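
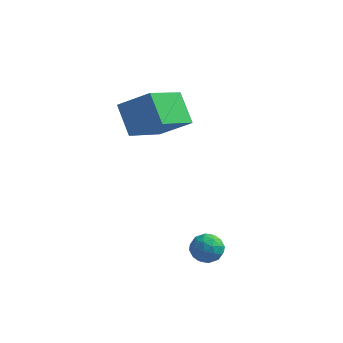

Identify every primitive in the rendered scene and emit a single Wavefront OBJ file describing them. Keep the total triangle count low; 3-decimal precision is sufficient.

v 3.208 -0.953 -1.21
v 3.619 -0.667 -0.81
v 3.441 -1.873 -0.79
v 3.852 -1.587 -0.39
v 3.221 -1.493 -0.324
v 3.077 -0.924 -0.583
v 3.983 -1.616 -1.017
v 3.839 -1.047 -1.276
v 4.098 -1.076 -0.69
v 3.626 -1 -0.262
v 3.434 -1.54 -1.338
v 2.962 -1.464 -0.91
v 3.393 -0.729 -1.047
v 3.667 -1.811 -0.553
v 3.296 -1.756 -0.514
v 3.537 -1.587 -0.279
v 3.074 -0.881 -0.914
v 3.316 -0.712 -0.678
v 3.082 -1.198 -0.393
v 3.744 -1.828 -0.922
v 3.986 -1.659 -0.686
v 3.523 -0.953 -1.321
v 3.764 -0.784 -1.086
v 3.978 -1.342 -1.207
v 3.916 -0.801 -0.741
v 4.053 -1.342 -0.494
v 4.13 -1.359 -0.863
v 4.046 -1.025 -1.015
v 3.639 -0.757 -0.489
v 3.776 -1.297 -0.242
v 3.405 -1.242 -0.204
v 3.32 -0.908 -0.356
v 3.92 -0.997 -0.419
v 3.284 -1.243 -1.358
v 3.421 -1.783 -1.111
v 3.74 -1.632 -1.244
v 3.655 -1.298 -1.396
v 3.007 -1.198 -1.106
v 3.144 -1.739 -0.859
v 3.014 -1.515 -0.585
v 2.93 -1.181 -0.737
v 3.14 -1.543 -1.181
v -0.624 3.27 2.74
v -1.046 1.558 3.571
v 0.591 3.378 3.577
v 0.169 1.666 4.409
v 0.131 2.594 1.731
v -0.291 0.882 2.563
v 1.346 2.702 2.569
v 0.924 0.99 3.4
f 1 38 17
f 38 12 41
f 17 41 6
f 38 41 17
f 1 17 13
f 17 6 18
f 13 18 2
f 17 18 13
f 1 13 22
f 13 2 23
f 22 23 8
f 13 23 22
f 1 22 34
f 22 8 37
f 34 37 11
f 22 37 34
f 1 34 38
f 34 11 42
f 38 42 12
f 34 42 38
f 2 18 29
f 18 6 32
f 29 32 10
f 18 32 29
f 6 41 19
f 41 12 40
f 19 40 5
f 41 40 19
f 12 42 39
f 42 11 35
f 39 35 3
f 42 35 39
f 11 37 36
f 37 8 24
f 36 24 7
f 37 24 36
f 8 23 28
f 23 2 25
f 28 25 9
f 23 25 28
f 4 30 16
f 30 10 31
f 16 31 5
f 30 31 16
f 4 16 14
f 16 5 15
f 14 15 3
f 16 15 14
f 4 14 21
f 14 3 20
f 21 20 7
f 14 20 21
f 4 21 26
f 21 7 27
f 26 27 9
f 21 27 26
f 4 26 30
f 26 9 33
f 30 33 10
f 26 33 30
f 5 31 19
f 31 10 32
f 19 32 6
f 31 32 19
f 3 15 39
f 15 5 40
f 39 40 12
f 15 40 39
f 7 20 36
f 20 3 35
f 36 35 11
f 20 35 36
f 9 27 28
f 27 7 24
f 28 24 8
f 27 24 28
f 10 33 29
f 33 9 25
f 29 25 2
f 33 25 29
f 44 46 43
f 47 44 43
f 43 46 45
f 45 47 43
f 44 50 46
f 48 44 47
f 48 50 44
f 46 50 45
f 49 47 45
f 45 50 49
f 49 48 47
f 50 48 49



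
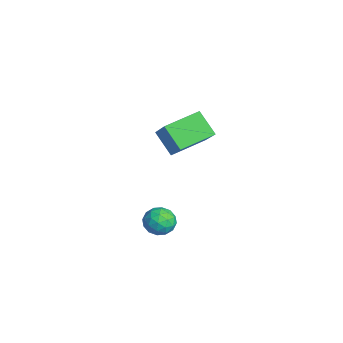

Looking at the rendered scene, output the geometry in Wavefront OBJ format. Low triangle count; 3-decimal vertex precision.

v -2.33 1.974 -2.446
v -0.89 2.087 -1.107
v -2.868 3.756 -2.019
v -1.428 3.87 -0.679
v -1.392 2.51 -3.501
v 0.048 2.624 -2.161
v -1.93 4.293 -3.073
v -0.49 4.406 -1.734
v 3.65 1.218 -4.454
v 4.235 1.481 -3.977
v 3.705 0.059 -3.883
v 4.29 0.322 -3.406
v 3.547 0.604 -3.321
v 3.513 1.32 -3.674
v 4.427 0.22 -4.186
v 4.393 0.936 -4.539
v 4.715 0.864 -3.811
v 4.171 1.102 -3.276
v 3.769 0.438 -4.584
v 3.225 0.676 -4.049
v 3.937 1.451 -4.266
v 4.003 0.089 -3.594
v 3.566 0.255 -3.544
v 3.91 0.409 -3.264
v 3.513 1.357 -4.087
v 3.857 1.511 -3.807
v 3.453 0.996 -3.421
v 4.083 0.029 -4.053
v 4.427 0.183 -3.773
v 4.03 1.131 -4.596
v 4.374 1.285 -4.316
v 4.487 0.544 -4.439
v 4.563 1.243 -3.888
v 4.596 0.562 -3.552
v 4.676 0.502 -4.011
v 4.656 0.923 -4.218
v 4.244 1.383 -3.573
v 4.276 0.702 -3.238
v 3.84 0.867 -3.188
v 3.819 1.288 -3.395
v 4.526 1.02 -3.476
v 3.664 0.838 -4.622
v 3.696 0.157 -4.287
v 4.121 0.252 -4.465
v 4.1 0.673 -4.672
v 3.344 0.978 -4.308
v 3.377 0.297 -3.972
v 3.284 0.617 -3.642
v 3.264 1.038 -3.849
v 3.414 0.52 -4.384
f 2 4 1
f 5 2 1
f 1 4 3
f 3 5 1
f 2 8 4
f 6 2 5
f 6 8 2
f 4 8 3
f 7 5 3
f 3 8 7
f 7 6 5
f 8 6 7
f 9 46 25
f 46 20 49
f 25 49 14
f 46 49 25
f 9 25 21
f 25 14 26
f 21 26 10
f 25 26 21
f 9 21 30
f 21 10 31
f 30 31 16
f 21 31 30
f 9 30 42
f 30 16 45
f 42 45 19
f 30 45 42
f 9 42 46
f 42 19 50
f 46 50 20
f 42 50 46
f 10 26 37
f 26 14 40
f 37 40 18
f 26 40 37
f 14 49 27
f 49 20 48
f 27 48 13
f 49 48 27
f 20 50 47
f 50 19 43
f 47 43 11
f 50 43 47
f 19 45 44
f 45 16 32
f 44 32 15
f 45 32 44
f 16 31 36
f 31 10 33
f 36 33 17
f 31 33 36
f 12 38 24
f 38 18 39
f 24 39 13
f 38 39 24
f 12 24 22
f 24 13 23
f 22 23 11
f 24 23 22
f 12 22 29
f 22 11 28
f 29 28 15
f 22 28 29
f 12 29 34
f 29 15 35
f 34 35 17
f 29 35 34
f 12 34 38
f 34 17 41
f 38 41 18
f 34 41 38
f 13 39 27
f 39 18 40
f 27 40 14
f 39 40 27
f 11 23 47
f 23 13 48
f 47 48 20
f 23 48 47
f 15 28 44
f 28 11 43
f 44 43 19
f 28 43 44
f 17 35 36
f 35 15 32
f 36 32 16
f 35 32 36
f 18 41 37
f 41 17 33
f 37 33 10
f 41 33 37



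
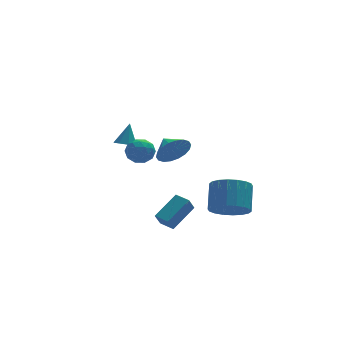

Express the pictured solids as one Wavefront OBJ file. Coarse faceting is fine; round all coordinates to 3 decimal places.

v -1.947 -2.54 -3.094
v -0.644 -1.788 -2.124
v -1.572 -2.18 -3.877
v -0.269 -1.428 -2.907
v -1.451 -3.272 -3.193
v -0.148 -2.52 -2.223
v -1.076 -2.912 -3.976
v 0.227 -2.16 -3.006
v -3.443 -2.879 1.663
v -3.092 -2.428 1.089
v -2.328 -2.872 2.351
v -1.977 -2.421 1.777
v -2.559 -2.104 2.242
v -3.248 -2.108 1.816
v -2.172 -3.192 1.624
v -2.861 -3.196 1.198
v -2.306 -2.621 1.065
v -2.546 -1.949 1.447
v -2.874 -3.351 1.993
v -3.114 -2.679 2.375
v -3.365 -2.654 1.316
v -2.055 -2.646 2.124
v -2.397 -2.46 2.397
v -2.191 -2.195 2.06
v -3.457 -2.466 1.743
v -3.251 -2.201 1.406
v -2.938 -2.01 2.083
v -2.169 -3.099 2.034
v -1.963 -2.834 1.697
v -3.229 -3.105 1.38
v -3.023 -2.84 1.043
v -2.482 -3.29 1.357
v -2.697 -2.503 0.964
v -2.042 -2.499 1.369
v -2.156 -2.952 1.278
v -2.561 -2.954 1.028
v -2.838 -2.107 1.189
v -2.183 -2.103 1.593
v -2.525 -1.917 1.866
v -2.93 -1.919 1.616
v -2.376 -2.221 1.175
v -3.237 -3.197 1.847
v -2.582 -3.193 2.251
v -2.49 -3.381 1.824
v -2.895 -3.383 1.574
v -3.378 -2.801 2.071
v -2.723 -2.797 2.476
v -2.859 -2.346 2.412
v -3.264 -2.348 2.162
v -3.044 -3.079 2.265
v -3.037 -0.805 1.374
v -2.591 -1.233 1.417
v -2.663 -0.295 2.566
v -2.442 -0.838 1.201
v -2.642 -0.423 1.086
v -3.073 -0.232 1.14
v -3.483 -0.377 1.33
v -3.632 -0.772 1.546
v -3.432 -1.187 1.661
v -3.001 -1.378 1.607
v 1.508 -4.151 -2.323
v 2.525 -4.078 -2.734
v 2.93 -2.935 -1.528
v 1.912 -3.009 -1.117
v 2.283 -3.732 -2.981
v 2.688 -2.589 -1.775
v 1.887 -3.468 -3.097
v 2.292 -2.326 -1.891
v 1.416 -3.341 -3.061
v 1.82 -2.198 -1.855
v 0.963 -3.373 -2.878
v 1.368 -2.23 -1.672
v 0.618 -3.56 -2.585
v 1.023 -2.417 -1.379
v 0.449 -3.864 -2.24
v 0.854 -2.721 -1.034
v 0.49 -4.225 -1.912
v 0.895 -3.082 -0.706
v 0.732 -4.571 -1.665
v 1.137 -3.428 -0.459
v 1.128 -4.834 -1.549
v 1.533 -3.692 -0.343
v 1.6 -4.962 -1.585
v 2.004 -3.819 -0.379
v 2.052 -4.93 -1.768
v 2.457 -3.787 -0.562
v 2.397 -4.743 -2.061
v 2.802 -3.6 -0.855
v 2.566 -4.439 -2.406
v 2.971 -3.296 -1.2
v 0.401 2.582 -1.176
v 0.802 3.046 -2.029
v 0.119 3.658 -0.724
v 0.355 2.978 -2.147
v -0.083 2.832 -2.073
v -0.425 2.637 -1.822
v -0.603 2.43 -1.442
v -0.582 2.254 -1.01
v -0.366 2.143 -0.61
v 0.001 2.119 -0.323
v 0.448 2.186 -0.205
v 0.886 2.333 -0.279
v 1.228 2.528 -0.53
v 1.406 2.735 -0.91
v 1.385 2.911 -1.342
v 1.169 3.022 -1.741
f 2 4 1
f 5 2 1
f 1 4 3
f 3 5 1
f 2 8 4
f 6 2 5
f 6 8 2
f 4 8 3
f 7 5 3
f 3 8 7
f 7 6 5
f 8 6 7
f 9 46 25
f 46 20 49
f 25 49 14
f 46 49 25
f 9 25 21
f 25 14 26
f 21 26 10
f 25 26 21
f 9 21 30
f 21 10 31
f 30 31 16
f 21 31 30
f 9 30 42
f 30 16 45
f 42 45 19
f 30 45 42
f 9 42 46
f 42 19 50
f 46 50 20
f 42 50 46
f 10 26 37
f 26 14 40
f 37 40 18
f 26 40 37
f 14 49 27
f 49 20 48
f 27 48 13
f 49 48 27
f 20 50 47
f 50 19 43
f 47 43 11
f 50 43 47
f 19 45 44
f 45 16 32
f 44 32 15
f 45 32 44
f 16 31 36
f 31 10 33
f 36 33 17
f 31 33 36
f 12 38 24
f 38 18 39
f 24 39 13
f 38 39 24
f 12 24 22
f 24 13 23
f 22 23 11
f 24 23 22
f 12 22 29
f 22 11 28
f 29 28 15
f 22 28 29
f 12 29 34
f 29 15 35
f 34 35 17
f 29 35 34
f 12 34 38
f 34 17 41
f 38 41 18
f 34 41 38
f 13 39 27
f 39 18 40
f 27 40 14
f 39 40 27
f 11 23 47
f 23 13 48
f 47 48 20
f 23 48 47
f 15 28 44
f 28 11 43
f 44 43 19
f 28 43 44
f 17 35 36
f 35 15 32
f 36 32 16
f 35 32 36
f 18 41 37
f 41 17 33
f 37 33 10
f 41 33 37
f 52 51 54
f 52 54 53
f 54 51 55
f 54 55 53
f 55 51 56
f 55 56 53
f 56 51 57
f 56 57 53
f 57 51 58
f 57 58 53
f 58 51 59
f 58 59 53
f 59 51 60
f 59 60 53
f 60 51 52
f 60 52 53
f 62 61 65
f 62 65 63
f 63 65 66
f 63 66 64
f 65 61 67
f 65 67 66
f 66 67 68
f 66 68 64
f 67 61 69
f 67 69 68
f 68 69 70
f 68 70 64
f 69 61 71
f 69 71 70
f 70 71 72
f 70 72 64
f 71 61 73
f 71 73 72
f 72 73 74
f 72 74 64
f 73 61 75
f 73 75 74
f 74 75 76
f 74 76 64
f 75 61 77
f 75 77 76
f 76 77 78
f 76 78 64
f 77 61 79
f 77 79 78
f 78 79 80
f 78 80 64
f 79 61 81
f 79 81 80
f 80 81 82
f 80 82 64
f 81 61 83
f 81 83 82
f 82 83 84
f 82 84 64
f 83 61 85
f 83 85 84
f 84 85 86
f 84 86 64
f 85 61 87
f 85 87 86
f 86 87 88
f 86 88 64
f 87 61 89
f 87 89 88
f 88 89 90
f 88 90 64
f 89 61 62
f 89 62 90
f 90 62 63
f 90 63 64
f 92 91 94
f 92 94 93
f 94 91 95
f 94 95 93
f 95 91 96
f 95 96 93
f 96 91 97
f 96 97 93
f 97 91 98
f 97 98 93
f 98 91 99
f 98 99 93
f 99 91 100
f 99 100 93
f 100 91 101
f 100 101 93
f 101 91 102
f 101 102 93
f 102 91 103
f 102 103 93
f 103 91 104
f 103 104 93
f 104 91 105
f 104 105 93
f 105 91 106
f 105 106 93
f 106 91 92
f 106 92 93



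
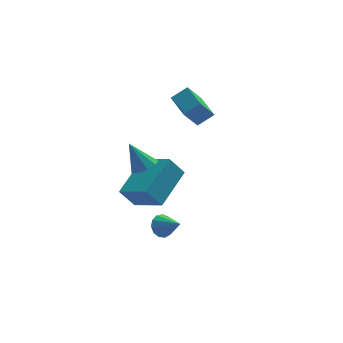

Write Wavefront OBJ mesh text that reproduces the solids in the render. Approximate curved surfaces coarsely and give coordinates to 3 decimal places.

v 1.129 2.915 0.255
v 1.841 2.941 0.754
v 0.934 4.173 0.469
v 1.646 4.198 0.968
v 1.794 3.182 -0.708
v 2.506 3.207 -0.209
v 1.599 4.439 -0.494
v 2.311 4.465 0.005
v -0.984 0.698 -2.477
v 0.312 2.064 -1.718
v -1.822 1.889 -3.188
v -0.526 3.254 -2.429
v -0.374 0.606 -3.351
v 0.922 1.971 -2.592
v -1.212 1.796 -4.062
v 0.084 3.162 -3.303
v -0.897 -1.428 -2.95
v -0.612 -1.585 -3.394
v -0.383 -2.192 -2.35
v -0.444 -1.364 -3.256
v -0.42 -1.163 -3.021
v -0.547 -1.046 -2.764
v -0.786 -1.051 -2.566
v -1.059 -1.175 -2.49
v -1.281 -1.379 -2.56
v -1.381 -1.599 -2.754
v -1.328 -1.765 -3.011
v -1.137 -1.823 -3.248
v -0.87 -1.756 -3.391
v -1.059 0.659 -0.921
v -0.51 0.618 -0.657
v -1.561 1.141 0.201
v -0.554 0.992 -0.837
v -0.834 1.21 -1.057
v -1.219 1.17 -1.212
v -1.529 0.892 -1.232
v -1.619 0.504 -1.105
v -1.446 0.189 -0.893
v -1.093 0.094 -0.693
v -0.723 0.263 -0.6
f 2 4 1
f 5 2 1
f 1 4 3
f 3 5 1
f 2 8 4
f 6 2 5
f 6 8 2
f 4 8 3
f 7 5 3
f 3 8 7
f 7 6 5
f 8 6 7
f 10 12 9
f 13 10 9
f 9 12 11
f 11 13 9
f 10 16 12
f 14 10 13
f 14 16 10
f 12 16 11
f 15 13 11
f 11 16 15
f 15 14 13
f 16 14 15
f 18 17 20
f 18 20 19
f 20 17 21
f 20 21 19
f 21 17 22
f 21 22 19
f 22 17 23
f 22 23 19
f 23 17 24
f 23 24 19
f 24 17 25
f 24 25 19
f 25 17 26
f 25 26 19
f 26 17 27
f 26 27 19
f 27 17 28
f 27 28 19
f 28 17 29
f 28 29 19
f 29 17 18
f 29 18 19
f 31 30 33
f 31 33 32
f 33 30 34
f 33 34 32
f 34 30 35
f 34 35 32
f 35 30 36
f 35 36 32
f 36 30 37
f 36 37 32
f 37 30 38
f 37 38 32
f 38 30 39
f 38 39 32
f 39 30 40
f 39 40 32
f 40 30 31
f 40 31 32



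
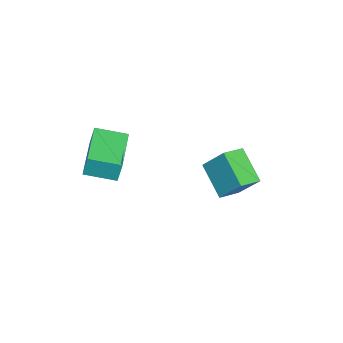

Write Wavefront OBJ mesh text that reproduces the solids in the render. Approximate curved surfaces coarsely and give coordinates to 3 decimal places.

v -2.333 3.816 -4.809
v -3.75 2.917 -3.875
v -2.079 4.795 -3.481
v -3.495 3.897 -2.547
v -1.505 2.983 -4.353
v -2.921 2.085 -3.419
v -1.25 3.963 -3.025
v -2.667 3.064 -2.091
v 0.225 -2.632 1.282
v 0.229 -2.399 2.439
v 0.251 -1.143 0.981
v 0.256 -0.909 2.138
v 2.344 -2.671 1.282
v 2.349 -2.437 2.439
v 2.371 -1.181 0.981
v 2.375 -0.948 2.138
f 2 4 1
f 5 2 1
f 1 4 3
f 3 5 1
f 2 8 4
f 6 2 5
f 6 8 2
f 4 8 3
f 7 5 3
f 3 8 7
f 7 6 5
f 8 6 7
f 10 12 9
f 13 10 9
f 9 12 11
f 11 13 9
f 10 16 12
f 14 10 13
f 14 16 10
f 12 16 11
f 15 13 11
f 11 16 15
f 15 14 13
f 16 14 15



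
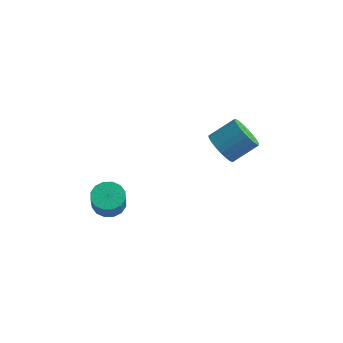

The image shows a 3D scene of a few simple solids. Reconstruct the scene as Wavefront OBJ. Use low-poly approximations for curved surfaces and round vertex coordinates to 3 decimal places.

v -0.974 -1.345 1.755
v -0.226 -1.177 1.682
v -0.019 -1.646 2.711
v -0.766 -1.815 2.785
v -0.387 -0.858 1.859
v -0.179 -1.327 2.888
v -0.705 -0.67 2.009
v -0.497 -1.139 3.038
v -1.095 -0.663 2.091
v -0.887 -1.132 3.12
v -1.452 -0.839 2.083
v -1.245 -1.308 3.112
v -1.682 -1.15 1.987
v -1.474 -1.619 3.016
v -1.721 -1.514 1.829
v -1.514 -1.983 2.858
v -1.561 -1.833 1.652
v -1.353 -2.302 2.681
v -1.243 -2.021 1.502
v -1.035 -2.49 2.531
v -0.853 -2.028 1.42
v -0.645 -2.497 2.449
v -0.495 -1.852 1.428
v -0.288 -2.321 2.457
v -0.266 -1.541 1.524
v -0.058 -2.01 2.553
v 2.271 3.285 2.993
v 2.863 3.312 2.342
v 3.741 4.162 3.177
v 3.149 4.135 3.827
v 2.653 3.603 2.267
v 3.532 4.453 3.101
v 2.378 3.838 2.317
v 3.256 4.688 3.151
v 2.084 3.978 2.484
v 2.962 4.828 3.318
v 1.822 3.998 2.739
v 2.7 4.848 3.573
v 1.638 3.895 3.038
v 2.516 4.745 3.872
v 1.563 3.686 3.329
v 2.442 4.536 4.163
v 1.611 3.408 3.562
v 2.489 4.258 4.396
v 1.773 3.109 3.696
v 2.651 3.959 4.531
v 2.021 2.84 3.709
v 2.899 3.69 4.544
v 2.312 2.648 3.598
v 3.19 3.498 4.433
v 2.596 2.566 3.383
v 3.474 3.416 4.217
v 2.824 2.609 3.1
v 3.702 3.459 3.934
v 2.956 2.768 2.798
v 3.834 3.618 3.633
v 2.97 3.017 2.53
v 3.848 3.867 3.365
f 2 1 5
f 2 5 3
f 3 5 6
f 3 6 4
f 5 1 7
f 5 7 6
f 6 7 8
f 6 8 4
f 7 1 9
f 7 9 8
f 8 9 10
f 8 10 4
f 9 1 11
f 9 11 10
f 10 11 12
f 10 12 4
f 11 1 13
f 11 13 12
f 12 13 14
f 12 14 4
f 13 1 15
f 13 15 14
f 14 15 16
f 14 16 4
f 15 1 17
f 15 17 16
f 16 17 18
f 16 18 4
f 17 1 19
f 17 19 18
f 18 19 20
f 18 20 4
f 19 1 21
f 19 21 20
f 20 21 22
f 20 22 4
f 21 1 23
f 21 23 22
f 22 23 24
f 22 24 4
f 23 1 25
f 23 25 24
f 24 25 26
f 24 26 4
f 25 1 2
f 25 2 26
f 26 2 3
f 26 3 4
f 28 27 31
f 28 31 29
f 29 31 32
f 29 32 30
f 31 27 33
f 31 33 32
f 32 33 34
f 32 34 30
f 33 27 35
f 33 35 34
f 34 35 36
f 34 36 30
f 35 27 37
f 35 37 36
f 36 37 38
f 36 38 30
f 37 27 39
f 37 39 38
f 38 39 40
f 38 40 30
f 39 27 41
f 39 41 40
f 40 41 42
f 40 42 30
f 41 27 43
f 41 43 42
f 42 43 44
f 42 44 30
f 43 27 45
f 43 45 44
f 44 45 46
f 44 46 30
f 45 27 47
f 45 47 46
f 46 47 48
f 46 48 30
f 47 27 49
f 47 49 48
f 48 49 50
f 48 50 30
f 49 27 51
f 49 51 50
f 50 51 52
f 50 52 30
f 51 27 53
f 51 53 52
f 52 53 54
f 52 54 30
f 53 27 55
f 53 55 54
f 54 55 56
f 54 56 30
f 55 27 57
f 55 57 56
f 56 57 58
f 56 58 30
f 57 27 28
f 57 28 58
f 58 28 29
f 58 29 30



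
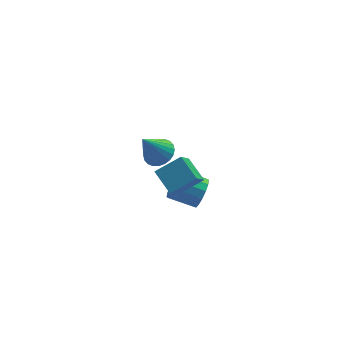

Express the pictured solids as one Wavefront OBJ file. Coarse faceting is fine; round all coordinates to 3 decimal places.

v -0.922 2.834 -3.431
v -0.502 3.104 -2.756
v -1.719 3.736 -2.253
v -2.138 3.466 -2.929
v -0.459 3.422 -3.049
v -1.676 4.053 -2.546
v -0.539 3.582 -3.445
v -1.756 4.213 -2.943
v -0.722 3.542 -3.838
v -1.939 4.173 -3.335
v -0.959 3.312 -4.121
v -2.176 3.943 -3.618
v -1.185 2.954 -4.22
v -2.402 3.586 -3.717
v -1.341 2.564 -4.107
v -2.558 3.196 -3.604
v -1.384 2.247 -3.814
v -2.601 2.878 -3.311
v -1.304 2.087 -3.417
v -2.521 2.718 -2.915
v -1.121 2.127 -3.025
v -2.338 2.758 -2.522
v -0.884 2.357 -2.742
v -2.101 2.988 -2.239
v -0.658 2.714 -2.643
v -1.875 3.346 -2.14
v -1.853 0.675 0.437
v -2.265 1.797 1.065
v -3.132 0.571 -0.216
v -3.544 1.693 0.412
v -1.136 1.827 -1.152
v -1.548 2.949 -0.524
v -2.415 1.723 -1.805
v -2.827 2.845 -1.177
v -3.371 1.536 2.021
v -2.688 1.556 2.397
v -4.189 1.324 3.519
v -2.764 1.851 2.397
v -2.933 2.098 2.339
v -3.169 2.259 2.234
v -3.435 2.31 2.095
v -3.692 2.243 1.946
v -3.899 2.069 1.808
v -4.027 1.813 1.702
v -4.054 1.515 1.645
v -3.977 1.221 1.645
v -3.809 0.974 1.703
v -3.573 0.813 1.808
v -3.307 0.762 1.947
v -3.05 0.829 2.096
v -2.843 1.003 2.234
v -2.715 1.259 2.34
f 2 1 5
f 2 5 3
f 3 5 6
f 3 6 4
f 5 1 7
f 5 7 6
f 6 7 8
f 6 8 4
f 7 1 9
f 7 9 8
f 8 9 10
f 8 10 4
f 9 1 11
f 9 11 10
f 10 11 12
f 10 12 4
f 11 1 13
f 11 13 12
f 12 13 14
f 12 14 4
f 13 1 15
f 13 15 14
f 14 15 16
f 14 16 4
f 15 1 17
f 15 17 16
f 16 17 18
f 16 18 4
f 17 1 19
f 17 19 18
f 18 19 20
f 18 20 4
f 19 1 21
f 19 21 20
f 20 21 22
f 20 22 4
f 21 1 23
f 21 23 22
f 22 23 24
f 22 24 4
f 23 1 25
f 23 25 24
f 24 25 26
f 24 26 4
f 25 1 2
f 25 2 26
f 26 2 3
f 26 3 4
f 28 30 27
f 31 28 27
f 27 30 29
f 29 31 27
f 28 34 30
f 32 28 31
f 32 34 28
f 30 34 29
f 33 31 29
f 29 34 33
f 33 32 31
f 34 32 33
f 36 35 38
f 36 38 37
f 38 35 39
f 38 39 37
f 39 35 40
f 39 40 37
f 40 35 41
f 40 41 37
f 41 35 42
f 41 42 37
f 42 35 43
f 42 43 37
f 43 35 44
f 43 44 37
f 44 35 45
f 44 45 37
f 45 35 46
f 45 46 37
f 46 35 47
f 46 47 37
f 47 35 48
f 47 48 37
f 48 35 49
f 48 49 37
f 49 35 50
f 49 50 37
f 50 35 51
f 50 51 37
f 51 35 52
f 51 52 37
f 52 35 36
f 52 36 37



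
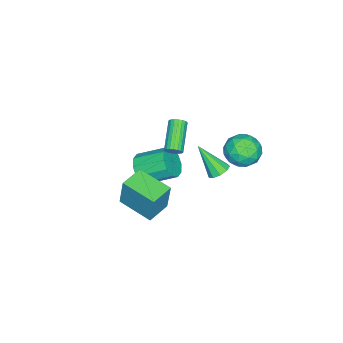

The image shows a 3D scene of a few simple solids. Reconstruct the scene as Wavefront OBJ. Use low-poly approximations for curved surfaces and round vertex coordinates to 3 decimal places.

v -1.974 -4.617 -4.363
v -1.235 -4.823 -3.632
v -1.706 -3.089 -2.666
v -2.446 -2.883 -3.397
v -0.953 -4.479 -4.113
v -1.425 -2.745 -3.147
v -1.062 -4.187 -4.689
v -1.534 -2.453 -3.723
v -1.519 -4.059 -5.141
v -1.991 -2.326 -4.175
v -2.15 -4.145 -5.296
v -2.621 -2.411 -4.33
v -2.714 -4.411 -5.094
v -3.185 -2.677 -4.128
v -2.995 -4.755 -4.613
v -3.467 -3.021 -3.647
v -2.886 -5.047 -4.037
v -3.358 -3.313 -3.071
v -2.429 -5.174 -3.585
v -2.901 -3.441 -2.619
v -1.799 -5.089 -3.43
v -2.27 -3.355 -2.464
v 0.285 1.299 -0.093
v 0.801 0.922 -0.378
v 0.255 -0.019 1.593
v 0.984 1.269 -0.104
v 0.839 1.63 0.176
v 0.435 1.836 0.33
v -0.039 1.791 0.286
v -0.362 1.515 0.065
v -0.383 1.138 -0.23
v -0.091 0.837 -0.461
v 0.376 0.751 -0.519
v -3.938 1.494 -2.838
v -2.859 1.093 -2.502
v -4.721 0.727 -1.238
v -3.642 0.326 -0.902
v -3.872 1.503 -0.9
v -3.388 1.977 -1.888
v -4.192 -0.157 -1.852
v -3.708 0.317 -2.84
v -3.016 0.073 -1.892
v -2.818 1.098 -1.304
v -4.762 0.722 -2.436
v -4.564 1.747 -1.848
v -3.33 1.361 -2.81
v -4.25 0.459 -0.93
v -4.385 1.151 -0.928
v -3.751 0.915 -0.731
v -3.64 1.88 -2.45
v -3.006 1.644 -2.252
v -3.602 1.885 -1.31
v -4.574 0.176 -1.488
v -3.94 -0.06 -1.29
v -3.829 0.905 -3.009
v -3.195 0.669 -2.812
v -3.978 -0.065 -2.43
v -2.788 0.525 -2.255
v -3.249 0.075 -1.314
v -3.572 -0.209 -1.872
v -3.287 0.07 -2.454
v -2.672 1.128 -1.909
v -3.132 0.677 -0.968
v -3.267 1.369 -0.967
v -2.982 1.648 -1.548
v -2.764 0.529 -1.551
v -4.448 1.143 -2.772
v -4.908 0.692 -1.831
v -4.598 0.172 -2.192
v -4.313 0.451 -2.773
v -4.331 1.745 -2.426
v -4.792 1.295 -1.485
v -4.293 1.75 -1.286
v -4.008 2.029 -1.868
v -4.816 1.291 -2.189
v 2.354 -2.723 -1.473
v 2.616 -2.367 0.559
v 2.774 -0.657 -1.89
v 3.037 -0.3 0.142
v 3.783 -3.04 -1.602
v 4.046 -2.683 0.43
v 4.204 -0.973 -2.019
v 4.466 -0.617 0.013
v 0.781 -1.235 1.045
v 1.084 -1.311 1.473
v -0.558 -1.841 2.543
v -0.861 -1.765 2.115
v 1.029 -1.099 1.493
v -0.613 -1.628 2.563
v 0.931 -0.91 1.436
v -0.711 -1.44 2.506
v 0.807 -0.777 1.311
v -0.836 -1.307 2.381
v 0.678 -0.724 1.14
v -0.964 -1.254 2.21
v 0.567 -0.759 0.953
v -1.075 -1.289 2.022
v 0.494 -0.876 0.781
v -1.149 -1.406 1.851
v 0.469 -1.056 0.656
v -1.173 -1.585 1.725
v 0.499 -1.266 0.597
v -1.143 -1.796 1.667
v 0.578 -1.471 0.616
v -1.064 -2.001 1.686
v 0.692 -1.635 0.71
v -0.951 -2.165 1.779
v 0.821 -1.73 0.861
v -0.821 -2.26 1.93
v 0.943 -1.74 1.044
v -0.699 -2.269 2.113
v 1.037 -1.662 1.227
v -0.605 -2.192 2.297
v 1.087 -1.51 1.379
v -0.555 -2.04 2.449
f 2 1 5
f 2 5 3
f 3 5 6
f 3 6 4
f 5 1 7
f 5 7 6
f 6 7 8
f 6 8 4
f 7 1 9
f 7 9 8
f 8 9 10
f 8 10 4
f 9 1 11
f 9 11 10
f 10 11 12
f 10 12 4
f 11 1 13
f 11 13 12
f 12 13 14
f 12 14 4
f 13 1 15
f 13 15 14
f 14 15 16
f 14 16 4
f 15 1 17
f 15 17 16
f 16 17 18
f 16 18 4
f 17 1 19
f 17 19 18
f 18 19 20
f 18 20 4
f 19 1 21
f 19 21 20
f 20 21 22
f 20 22 4
f 21 1 2
f 21 2 22
f 22 2 3
f 22 3 4
f 24 23 26
f 24 26 25
f 26 23 27
f 26 27 25
f 27 23 28
f 27 28 25
f 28 23 29
f 28 29 25
f 29 23 30
f 29 30 25
f 30 23 31
f 30 31 25
f 31 23 32
f 31 32 25
f 32 23 33
f 32 33 25
f 33 23 24
f 33 24 25
f 34 71 50
f 71 45 74
f 50 74 39
f 71 74 50
f 34 50 46
f 50 39 51
f 46 51 35
f 50 51 46
f 34 46 55
f 46 35 56
f 55 56 41
f 46 56 55
f 34 55 67
f 55 41 70
f 67 70 44
f 55 70 67
f 34 67 71
f 67 44 75
f 71 75 45
f 67 75 71
f 35 51 62
f 51 39 65
f 62 65 43
f 51 65 62
f 39 74 52
f 74 45 73
f 52 73 38
f 74 73 52
f 45 75 72
f 75 44 68
f 72 68 36
f 75 68 72
f 44 70 69
f 70 41 57
f 69 57 40
f 70 57 69
f 41 56 61
f 56 35 58
f 61 58 42
f 56 58 61
f 37 63 49
f 63 43 64
f 49 64 38
f 63 64 49
f 37 49 47
f 49 38 48
f 47 48 36
f 49 48 47
f 37 47 54
f 47 36 53
f 54 53 40
f 47 53 54
f 37 54 59
f 54 40 60
f 59 60 42
f 54 60 59
f 37 59 63
f 59 42 66
f 63 66 43
f 59 66 63
f 38 64 52
f 64 43 65
f 52 65 39
f 64 65 52
f 36 48 72
f 48 38 73
f 72 73 45
f 48 73 72
f 40 53 69
f 53 36 68
f 69 68 44
f 53 68 69
f 42 60 61
f 60 40 57
f 61 57 41
f 60 57 61
f 43 66 62
f 66 42 58
f 62 58 35
f 66 58 62
f 77 79 76
f 80 77 76
f 76 79 78
f 78 80 76
f 77 83 79
f 81 77 80
f 81 83 77
f 79 83 78
f 82 80 78
f 78 83 82
f 82 81 80
f 83 81 82
f 85 84 88
f 85 88 86
f 86 88 89
f 86 89 87
f 88 84 90
f 88 90 89
f 89 90 91
f 89 91 87
f 90 84 92
f 90 92 91
f 91 92 93
f 91 93 87
f 92 84 94
f 92 94 93
f 93 94 95
f 93 95 87
f 94 84 96
f 94 96 95
f 95 96 97
f 95 97 87
f 96 84 98
f 96 98 97
f 97 98 99
f 97 99 87
f 98 84 100
f 98 100 99
f 99 100 101
f 99 101 87
f 100 84 102
f 100 102 101
f 101 102 103
f 101 103 87
f 102 84 104
f 102 104 103
f 103 104 105
f 103 105 87
f 104 84 106
f 104 106 105
f 105 106 107
f 105 107 87
f 106 84 108
f 106 108 107
f 107 108 109
f 107 109 87
f 108 84 110
f 108 110 109
f 109 110 111
f 109 111 87
f 110 84 112
f 110 112 111
f 111 112 113
f 111 113 87
f 112 84 114
f 112 114 113
f 113 114 115
f 113 115 87
f 114 84 85
f 114 85 115
f 115 85 86
f 115 86 87



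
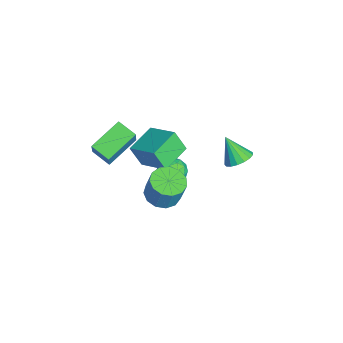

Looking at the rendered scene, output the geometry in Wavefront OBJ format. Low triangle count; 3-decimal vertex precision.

v -0.57 -4.112 -0.016
v -1.386 -4.967 0.417
v -1.793 -2.537 0.787
v -2.61 -3.393 1.221
v 0.25 -4.187 1.379
v -0.567 -5.043 1.813
v -0.974 -2.613 2.183
v -1.79 -3.468 2.616
v -2.912 3.339 -2.931
v -2.465 2.571 -3.073
v -3.668 2.641 -1.529
v -2.202 2.798 -2.818
v -2.101 3.149 -2.589
v -2.187 3.543 -2.439
v -2.438 3.891 -2.401
v -2.798 4.112 -2.485
v -3.184 4.157 -2.671
v -3.507 4.014 -2.917
v -3.694 3.716 -3.166
v -3.702 3.333 -3.361
v -3.529 2.95 -3.458
v -3.214 2.657 -3.434
v -2.83 2.52 -3.295
v 0.758 -1.363 -1.589
v 1.68 -1.827 -1.714
v 2.045 -1.521 -0.155
v 1.122 -1.057 -0.031
v 1.761 -1.262 -1.844
v 2.126 -0.955 -0.285
v 1.523 -0.728 -1.893
v 1.888 -0.422 -0.335
v 1.042 -0.397 -1.846
v 1.407 -0.09 -0.287
v 0.471 -0.372 -1.718
v 0.836 -0.065 -0.159
v -0.009 -0.662 -1.548
v 0.356 -0.355 0.011
v -0.246 -1.175 -1.392
v 0.119 -0.868 0.167
v -0.164 -1.747 -1.298
v 0.201 -1.441 0.261
v 0.21 -2.198 -1.297
v 0.575 -1.891 0.262
v 0.759 -2.384 -1.389
v 1.123 -2.077 0.17
v 1.306 -2.246 -1.544
v 1.671 -1.939 0.015
v -3.783 -0.632 -3.937
v -3.318 0.128 -4.257
v -2.562 -1.028 -3.103
v -2.097 -0.268 -3.423
v -2.831 -0.161 -2.835
v -3.585 0.084 -3.351
v -2.295 -0.984 -4.009
v -3.049 -0.739 -4.525
v -2.398 -0.09 -4.302
v -2.729 0.419 -3.576
v -3.151 -1.319 -3.784
v -3.482 -0.81 -3.058
v -3.658 -0.217 -4.171
v -2.222 -0.683 -3.189
v -2.654 -0.62 -2.844
v -2.38 -0.173 -3.032
v -3.815 -0.243 -3.638
v -3.541 0.204 -3.826
v -3.255 0.034 -2.99
v -2.339 -1.104 -3.534
v -2.065 -0.657 -3.722
v -3.5 -0.727 -4.328
v -3.226 -0.28 -4.516
v -2.625 -0.934 -4.37
v -2.843 0.101 -4.385
v -2.126 -0.132 -3.894
v -2.242 -0.552 -4.239
v -2.686 -0.409 -4.542
v -3.038 0.4 -3.958
v -2.321 0.167 -3.468
v -2.752 0.231 -3.122
v -3.195 0.375 -3.425
v -2.497 0.272 -3.984
v -3.559 -1.067 -3.892
v -2.842 -1.3 -3.402
v -2.685 -1.275 -3.935
v -3.128 -1.131 -4.238
v -3.754 -0.768 -3.466
v -3.037 -1.001 -2.975
v -3.194 -0.491 -2.818
v -3.638 -0.348 -3.121
v -3.383 -1.172 -3.376
v -2.85 -1.006 -0.879
v -3.113 -1.625 0.428
v -1.527 0.205 -0.039
v -1.79 -0.415 1.268
v -1.47 -2.285 -1.208
v -1.733 -2.905 0.099
v -0.147 -1.075 -0.368
v -0.41 -1.694 0.939
f 2 4 1
f 5 2 1
f 1 4 3
f 3 5 1
f 2 8 4
f 6 2 5
f 6 8 2
f 4 8 3
f 7 5 3
f 3 8 7
f 7 6 5
f 8 6 7
f 10 9 12
f 10 12 11
f 12 9 13
f 12 13 11
f 13 9 14
f 13 14 11
f 14 9 15
f 14 15 11
f 15 9 16
f 15 16 11
f 16 9 17
f 16 17 11
f 17 9 18
f 17 18 11
f 18 9 19
f 18 19 11
f 19 9 20
f 19 20 11
f 20 9 21
f 20 21 11
f 21 9 22
f 21 22 11
f 22 9 23
f 22 23 11
f 23 9 10
f 23 10 11
f 25 24 28
f 25 28 26
f 26 28 29
f 26 29 27
f 28 24 30
f 28 30 29
f 29 30 31
f 29 31 27
f 30 24 32
f 30 32 31
f 31 32 33
f 31 33 27
f 32 24 34
f 32 34 33
f 33 34 35
f 33 35 27
f 34 24 36
f 34 36 35
f 35 36 37
f 35 37 27
f 36 24 38
f 36 38 37
f 37 38 39
f 37 39 27
f 38 24 40
f 38 40 39
f 39 40 41
f 39 41 27
f 40 24 42
f 40 42 41
f 41 42 43
f 41 43 27
f 42 24 44
f 42 44 43
f 43 44 45
f 43 45 27
f 44 24 46
f 44 46 45
f 45 46 47
f 45 47 27
f 46 24 25
f 46 25 47
f 47 25 26
f 47 26 27
f 48 85 64
f 85 59 88
f 64 88 53
f 85 88 64
f 48 64 60
f 64 53 65
f 60 65 49
f 64 65 60
f 48 60 69
f 60 49 70
f 69 70 55
f 60 70 69
f 48 69 81
f 69 55 84
f 81 84 58
f 69 84 81
f 48 81 85
f 81 58 89
f 85 89 59
f 81 89 85
f 49 65 76
f 65 53 79
f 76 79 57
f 65 79 76
f 53 88 66
f 88 59 87
f 66 87 52
f 88 87 66
f 59 89 86
f 89 58 82
f 86 82 50
f 89 82 86
f 58 84 83
f 84 55 71
f 83 71 54
f 84 71 83
f 55 70 75
f 70 49 72
f 75 72 56
f 70 72 75
f 51 77 63
f 77 57 78
f 63 78 52
f 77 78 63
f 51 63 61
f 63 52 62
f 61 62 50
f 63 62 61
f 51 61 68
f 61 50 67
f 68 67 54
f 61 67 68
f 51 68 73
f 68 54 74
f 73 74 56
f 68 74 73
f 51 73 77
f 73 56 80
f 77 80 57
f 73 80 77
f 52 78 66
f 78 57 79
f 66 79 53
f 78 79 66
f 50 62 86
f 62 52 87
f 86 87 59
f 62 87 86
f 54 67 83
f 67 50 82
f 83 82 58
f 67 82 83
f 56 74 75
f 74 54 71
f 75 71 55
f 74 71 75
f 57 80 76
f 80 56 72
f 76 72 49
f 80 72 76
f 91 93 90
f 94 91 90
f 90 93 92
f 92 94 90
f 91 97 93
f 95 91 94
f 95 97 91
f 93 97 92
f 96 94 92
f 92 97 96
f 96 95 94
f 97 95 96



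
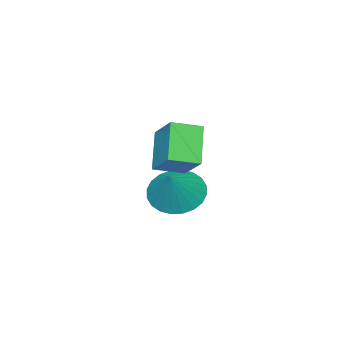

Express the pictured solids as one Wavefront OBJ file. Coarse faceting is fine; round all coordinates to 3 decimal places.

v 2.332 -3.11 2.332
v 2.885 -2.086 3.23
v 1.525 -2.421 2.042
v 2.078 -1.396 2.94
v 3.222 -2.564 1.16
v 3.775 -1.539 2.058
v 2.415 -1.874 0.87
v 2.968 -0.85 1.768
v -0.051 -3.982 -1.517
v 0.765 -4.078 -2.153
v 0.911 -3.578 -0.343
v 0.668 -3.688 -2.208
v 0.461 -3.342 -2.157
v 0.176 -3.094 -2.009
v -0.143 -2.981 -1.785
v -0.449 -3.021 -1.521
v -0.694 -3.207 -1.256
v -0.841 -3.51 -1.031
v -0.868 -3.886 -0.88
v -0.77 -4.276 -0.825
v -0.563 -4.621 -0.876
v -0.279 -4.869 -1.025
v 0.041 -4.982 -1.248
v 0.346 -4.943 -1.512
v 0.591 -4.757 -1.777
v 0.739 -4.453 -2.002
f 2 4 1
f 5 2 1
f 1 4 3
f 3 5 1
f 2 8 4
f 6 2 5
f 6 8 2
f 4 8 3
f 7 5 3
f 3 8 7
f 7 6 5
f 8 6 7
f 10 9 12
f 10 12 11
f 12 9 13
f 12 13 11
f 13 9 14
f 13 14 11
f 14 9 15
f 14 15 11
f 15 9 16
f 15 16 11
f 16 9 17
f 16 17 11
f 17 9 18
f 17 18 11
f 18 9 19
f 18 19 11
f 19 9 20
f 19 20 11
f 20 9 21
f 20 21 11
f 21 9 22
f 21 22 11
f 22 9 23
f 22 23 11
f 23 9 24
f 23 24 11
f 24 9 25
f 24 25 11
f 25 9 26
f 25 26 11
f 26 9 10
f 26 10 11



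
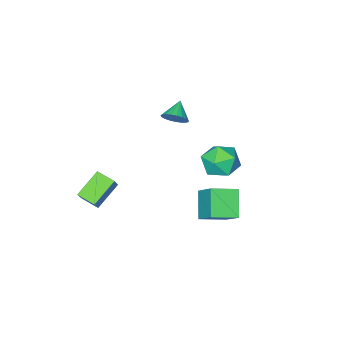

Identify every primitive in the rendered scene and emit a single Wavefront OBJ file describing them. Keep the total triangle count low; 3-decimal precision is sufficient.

v 3.879 -1.797 -4.079
v 2.387 -2.033 -3.102
v 3.527 -0.75 -4.364
v 2.034 -0.987 -3.386
v 4.406 -1.373 -3.174
v 2.913 -1.61 -2.196
v 4.053 -0.327 -3.458
v 2.561 -0.563 -2.481
v -4.25 1.734 -3.279
v -3.093 2.085 -3.259
v -3.727 -0.025 -2.601
v -2.57 0.326 -2.581
v -3.362 0.806 -1.803
v -3.685 1.894 -2.222
v -3.135 0.166 -3.638
v -3.458 1.254 -4.057
v -2.404 1.117 -3.48
v -2.544 1.512 -2.346
v -4.276 0.548 -3.514
v -4.416 0.943 -2.38
v -0.43 0.787 2.089
v -0.044 0.963 2.72
v -1.25 0.213 2.751
v -0.24 1.21 2.691
v -0.468 1.383 2.559
v -0.69 1.454 2.345
v -0.867 1.409 2.087
v -0.968 1.257 1.829
v -0.976 1.023 1.617
v -0.89 0.749 1.486
v -0.724 0.481 1.459
v -0.508 0.266 1.541
v -0.277 0.141 1.718
v -0.074 0.128 1.959
v 0.068 0.229 2.223
v 0.125 0.426 2.463
v 0.085 0.686 2.639
v -1.779 3.518 -5.286
v -2.584 2.485 -4.066
v -1.468 4.928 -3.887
v -2.273 3.894 -2.667
v -0.407 2.866 -4.933
v -1.212 1.832 -3.713
v -0.096 4.275 -3.534
v -0.901 3.242 -2.314
f 2 4 1
f 5 2 1
f 1 4 3
f 3 5 1
f 2 8 4
f 6 2 5
f 6 8 2
f 4 8 3
f 7 5 3
f 3 8 7
f 7 6 5
f 8 6 7
f 9 20 14
f 9 14 10
f 9 10 16
f 9 16 19
f 9 19 20
f 10 14 18
f 14 20 13
f 20 19 11
f 19 16 15
f 16 10 17
f 12 18 13
f 12 13 11
f 12 11 15
f 12 15 17
f 12 17 18
f 13 18 14
f 11 13 20
f 15 11 19
f 17 15 16
f 18 17 10
f 22 21 24
f 22 24 23
f 24 21 25
f 24 25 23
f 25 21 26
f 25 26 23
f 26 21 27
f 26 27 23
f 27 21 28
f 27 28 23
f 28 21 29
f 28 29 23
f 29 21 30
f 29 30 23
f 30 21 31
f 30 31 23
f 31 21 32
f 31 32 23
f 32 21 33
f 32 33 23
f 33 21 34
f 33 34 23
f 34 21 35
f 34 35 23
f 35 21 36
f 35 36 23
f 36 21 37
f 36 37 23
f 37 21 22
f 37 22 23
f 39 41 38
f 42 39 38
f 38 41 40
f 40 42 38
f 39 45 41
f 43 39 42
f 43 45 39
f 41 45 40
f 44 42 40
f 40 45 44
f 44 43 42
f 45 43 44



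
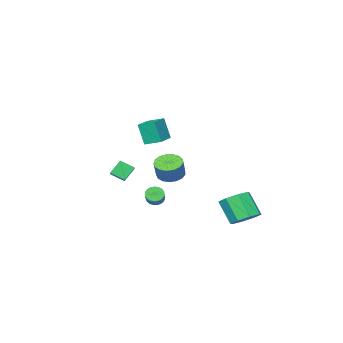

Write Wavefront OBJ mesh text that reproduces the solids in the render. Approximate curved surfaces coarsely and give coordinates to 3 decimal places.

v 1.579 -1.061 -1.326
v 0.939 -0.921 -0.518
v 2.904 0.373 -0.524
v 2.263 0.513 0.283
v 2.037 -1.753 -0.843
v 1.396 -1.613 -0.036
v 3.361 -0.319 -0.042
v 2.721 -0.179 0.766
v 0.911 0.766 -2.342
v 1.205 0.893 -2.79
v 1.942 1.6 -2.105
v 1.649 1.474 -1.658
v 1.046 1.058 -2.789
v 1.784 1.765 -2.104
v 0.864 1.172 -2.711
v 1.602 1.879 -2.026
v 0.69 1.216 -2.569
v 1.428 1.923 -1.884
v 0.554 1.183 -2.388
v 1.292 1.89 -1.703
v 0.48 1.077 -2.199
v 1.218 1.784 -1.514
v 0.481 0.918 -2.035
v 1.218 1.625 -1.35
v 0.556 0.732 -1.924
v 1.293 1.439 -1.239
v 0.692 0.553 -1.886
v 1.43 1.26 -1.201
v 0.866 0.41 -1.926
v 1.604 1.117 -1.241
v 1.048 0.329 -2.038
v 1.786 1.036 -1.354
v 1.207 0.324 -2.203
v 1.944 1.031 -1.519
v 1.314 0.395 -2.392
v 2.051 1.102 -1.708
v 1.351 0.531 -2.573
v 2.089 1.238 -1.888
v 1.313 0.707 -2.713
v 2.05 1.414 -2.029
v 2.861 2.67 3.049
v 2.929 2.232 4.398
v 2.459 3.556 3.357
v 2.527 3.117 4.706
v 4.073 3.183 3.154
v 4.141 2.744 4.503
v 3.671 4.068 3.462
v 3.739 3.63 4.811
v -1.544 -0.455 -1.396
v -0.776 -0.349 -1.767
v -0.288 -0.059 -0.676
v -1.056 -0.165 -0.304
v -0.948 0.024 -1.789
v -0.46 0.314 -0.698
v -1.257 0.288 -1.721
v -0.769 0.577 -0.63
v -1.632 0.381 -1.578
v -1.144 0.671 -0.487
v -1.986 0.283 -1.394
v -1.498 0.572 -0.302
v -2.239 0.016 -1.209
v -1.751 0.305 -0.118
v -2.333 -0.359 -1.068
v -1.845 -0.07 0.023
v -2.247 -0.756 -1.001
v -1.758 -0.466 0.09
v -1.999 -1.084 -1.025
v -1.511 -0.794 0.066
v -1.647 -1.268 -1.134
v -1.159 -0.978 -0.043
v -1.271 -1.265 -1.303
v -0.783 -0.975 -0.211
v -0.958 -1.077 -1.493
v -0.47 -0.787 -0.401
v -0.779 -0.746 -1.66
v -0.291 -0.457 -0.569
v -2.89 4.247 -4.108
v -2.002 3.869 -4.326
v -2.081 2.855 -2.89
v -2.97 3.233 -2.672
v -1.955 4.486 -3.888
v -2.034 3.471 -2.452
v -2.457 4.963 -3.579
v -2.536 3.948 -2.143
v -3.212 5.02 -3.58
v -3.291 4.006 -2.144
v -3.779 4.625 -3.89
v -3.858 3.611 -2.454
v -3.826 4.009 -4.328
v -3.905 2.994 -2.892
v -3.324 3.532 -4.637
v -3.403 2.517 -3.201
v -2.569 3.474 -4.636
v -2.648 2.46 -3.2
f 2 4 1
f 5 2 1
f 1 4 3
f 3 5 1
f 2 8 4
f 6 2 5
f 6 8 2
f 4 8 3
f 7 5 3
f 3 8 7
f 7 6 5
f 8 6 7
f 10 9 13
f 10 13 11
f 11 13 14
f 11 14 12
f 13 9 15
f 13 15 14
f 14 15 16
f 14 16 12
f 15 9 17
f 15 17 16
f 16 17 18
f 16 18 12
f 17 9 19
f 17 19 18
f 18 19 20
f 18 20 12
f 19 9 21
f 19 21 20
f 20 21 22
f 20 22 12
f 21 9 23
f 21 23 22
f 22 23 24
f 22 24 12
f 23 9 25
f 23 25 24
f 24 25 26
f 24 26 12
f 25 9 27
f 25 27 26
f 26 27 28
f 26 28 12
f 27 9 29
f 27 29 28
f 28 29 30
f 28 30 12
f 29 9 31
f 29 31 30
f 30 31 32
f 30 32 12
f 31 9 33
f 31 33 32
f 32 33 34
f 32 34 12
f 33 9 35
f 33 35 34
f 34 35 36
f 34 36 12
f 35 9 37
f 35 37 36
f 36 37 38
f 36 38 12
f 37 9 39
f 37 39 38
f 38 39 40
f 38 40 12
f 39 9 10
f 39 10 40
f 40 10 11
f 40 11 12
f 42 44 41
f 45 42 41
f 41 44 43
f 43 45 41
f 42 48 44
f 46 42 45
f 46 48 42
f 44 48 43
f 47 45 43
f 43 48 47
f 47 46 45
f 48 46 47
f 50 49 53
f 50 53 51
f 51 53 54
f 51 54 52
f 53 49 55
f 53 55 54
f 54 55 56
f 54 56 52
f 55 49 57
f 55 57 56
f 56 57 58
f 56 58 52
f 57 49 59
f 57 59 58
f 58 59 60
f 58 60 52
f 59 49 61
f 59 61 60
f 60 61 62
f 60 62 52
f 61 49 63
f 61 63 62
f 62 63 64
f 62 64 52
f 63 49 65
f 63 65 64
f 64 65 66
f 64 66 52
f 65 49 67
f 65 67 66
f 66 67 68
f 66 68 52
f 67 49 69
f 67 69 68
f 68 69 70
f 68 70 52
f 69 49 71
f 69 71 70
f 70 71 72
f 70 72 52
f 71 49 73
f 71 73 72
f 72 73 74
f 72 74 52
f 73 49 75
f 73 75 74
f 74 75 76
f 74 76 52
f 75 49 50
f 75 50 76
f 76 50 51
f 76 51 52
f 78 77 81
f 78 81 79
f 79 81 82
f 79 82 80
f 81 77 83
f 81 83 82
f 82 83 84
f 82 84 80
f 83 77 85
f 83 85 84
f 84 85 86
f 84 86 80
f 85 77 87
f 85 87 86
f 86 87 88
f 86 88 80
f 87 77 89
f 87 89 88
f 88 89 90
f 88 90 80
f 89 77 91
f 89 91 90
f 90 91 92
f 90 92 80
f 91 77 93
f 91 93 92
f 92 93 94
f 92 94 80
f 93 77 78
f 93 78 94
f 94 78 79
f 94 79 80



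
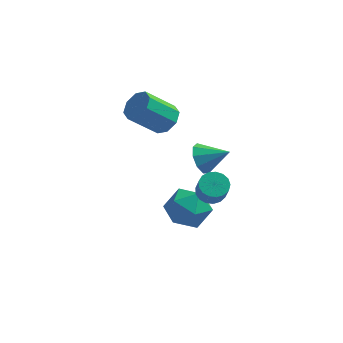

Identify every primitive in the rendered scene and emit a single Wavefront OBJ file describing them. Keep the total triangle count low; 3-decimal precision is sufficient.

v -2.241 3.087 -0.514
v -1.588 3.074 0.12
v -2.945 2.481 1.507
v -3.599 2.493 0.874
v -1.904 3.693 0.075
v -3.262 3.1 1.463
v -2.418 3.957 -0.315
v -3.775 3.363 1.073
v -2.828 3.711 -0.821
v -4.186 3.117 0.567
v -2.895 3.099 -1.147
v -4.252 2.506 0.24
v -2.578 2.48 -1.103
v -3.936 1.887 0.285
v -2.065 2.217 -0.713
v -3.422 1.623 0.675
v -1.654 2.463 -0.207
v -3.012 1.869 1.181
v -0.29 1.522 -2
v 0.105 1.192 -2.775
v 1.07 1.458 -1.28
v 0.132 1.828 -2.77
v -0.038 2.32 -2.405
v -0.326 2.439 -1.85
v -0.597 2.129 -1.366
v -0.724 1.534 -1.178
v -0.648 0.934 -1.374
v -0.405 0.609 -1.864
v -0.107 0.711 -2.417
v -1.757 -1.26 -3.421
v -1.03 -0.319 -3.811
v -0.11 -2.321 -2.909
v 0.617 -1.38 -3.299
v -0.088 -1.243 -2.275
v -1.106 -0.587 -2.591
v -0.034 -2.053 -4.129
v -1.052 -1.397 -4.445
v 0.035 -0.809 -4.249
v 0.001 -0.308 -3.102
v -1.141 -2.332 -3.618
v -1.175 -1.831 -2.471
v 0.68 -2.773 -0.709
v 1.357 -2.919 -0.941
v 1.576 -3.514 0.078
v 0.9 -3.367 0.309
v 1.391 -2.616 -0.771
v 1.61 -3.21 0.248
v 1.261 -2.348 -0.587
v 1.481 -2.943 0.432
v 0.999 -2.178 -0.431
v 1.218 -2.773 0.588
v 0.664 -2.144 -0.339
v 0.883 -2.739 0.68
v 0.332 -2.254 -0.332
v 0.551 -2.849 0.687
v 0.08 -2.483 -0.411
v 0.3 -3.078 0.608
v -0.034 -2.778 -0.559
v 0.185 -3.373 0.46
v 0.015 -3.072 -0.741
v 0.235 -3.667 0.278
v 0.217 -3.298 -0.916
v 0.436 -3.892 0.103
v 0.525 -3.403 -1.044
v 0.744 -3.997 -0.025
v 0.868 -3.364 -1.095
v 1.088 -3.958 -0.076
v 1.169 -3.189 -1.057
v 1.388 -3.784 -0.039
f 2 1 5
f 2 5 3
f 3 5 6
f 3 6 4
f 5 1 7
f 5 7 6
f 6 7 8
f 6 8 4
f 7 1 9
f 7 9 8
f 8 9 10
f 8 10 4
f 9 1 11
f 9 11 10
f 10 11 12
f 10 12 4
f 11 1 13
f 11 13 12
f 12 13 14
f 12 14 4
f 13 1 15
f 13 15 14
f 14 15 16
f 14 16 4
f 15 1 17
f 15 17 16
f 16 17 18
f 16 18 4
f 17 1 2
f 17 2 18
f 18 2 3
f 18 3 4
f 20 19 22
f 20 22 21
f 22 19 23
f 22 23 21
f 23 19 24
f 23 24 21
f 24 19 25
f 24 25 21
f 25 19 26
f 25 26 21
f 26 19 27
f 26 27 21
f 27 19 28
f 27 28 21
f 28 19 29
f 28 29 21
f 29 19 20
f 29 20 21
f 30 41 35
f 30 35 31
f 30 31 37
f 30 37 40
f 30 40 41
f 31 35 39
f 35 41 34
f 41 40 32
f 40 37 36
f 37 31 38
f 33 39 34
f 33 34 32
f 33 32 36
f 33 36 38
f 33 38 39
f 34 39 35
f 32 34 41
f 36 32 40
f 38 36 37
f 39 38 31
f 43 42 46
f 43 46 44
f 44 46 47
f 44 47 45
f 46 42 48
f 46 48 47
f 47 48 49
f 47 49 45
f 48 42 50
f 48 50 49
f 49 50 51
f 49 51 45
f 50 42 52
f 50 52 51
f 51 52 53
f 51 53 45
f 52 42 54
f 52 54 53
f 53 54 55
f 53 55 45
f 54 42 56
f 54 56 55
f 55 56 57
f 55 57 45
f 56 42 58
f 56 58 57
f 57 58 59
f 57 59 45
f 58 42 60
f 58 60 59
f 59 60 61
f 59 61 45
f 60 42 62
f 60 62 61
f 61 62 63
f 61 63 45
f 62 42 64
f 62 64 63
f 63 64 65
f 63 65 45
f 64 42 66
f 64 66 65
f 65 66 67
f 65 67 45
f 66 42 68
f 66 68 67
f 67 68 69
f 67 69 45
f 68 42 43
f 68 43 69
f 69 43 44
f 69 44 45



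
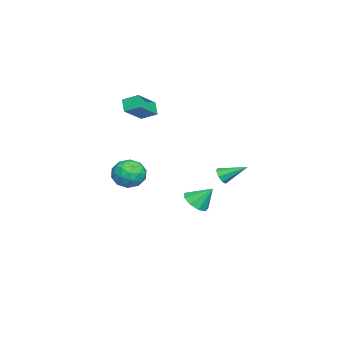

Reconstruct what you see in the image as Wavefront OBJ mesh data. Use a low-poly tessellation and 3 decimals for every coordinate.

v -1.829 -0.447 -4.243
v -1.289 -0.94 -3.79
v -1.871 0.467 -3.197
v -0.985 -0.555 -4.115
v -1.077 -0.119 -4.5
v -1.521 0.163 -4.764
v -2.109 0.159 -4.785
v -2.566 -0.128 -4.551
v -2.678 -0.565 -4.174
v -2.393 -0.947 -3.829
v -1.845 -1.095 -3.677
v -2.68 -4.787 2.606
v -2.625 -3.858 3.048
v -4.079 -4.236 1.618
v -4.025 -3.307 2.059
v -2.115 -4.513 1.961
v -2.061 -3.584 2.402
v -3.515 -3.962 0.972
v -3.46 -3.033 1.414
v 3.421 -1.992 -0.808
v 3.873 -1.611 -0.043
v 3.667 -3.429 -0.237
v 4.119 -3.048 0.528
v 3.165 -2.928 0.42
v 3.013 -2.04 0.068
v 4.527 -3 -0.348
v 4.375 -2.112 -0.7
v 4.556 -2.234 0.242
v 3.715 -2.189 0.717
v 3.825 -2.851 -0.997
v 2.984 -2.806 -0.522
v 3.626 -1.676 -0.475
v 3.914 -3.364 0.195
v 3.354 -3.294 0.132
v 3.619 -3.07 0.582
v 3.12 -1.928 -0.411
v 3.386 -1.704 0.039
v 2.97 -2.478 0.311
v 4.154 -3.336 -0.319
v 4.42 -3.112 0.131
v 3.921 -1.97 -0.862
v 4.186 -1.746 -0.412
v 4.57 -2.562 -0.591
v 4.293 -1.817 0.142
v 4.437 -2.662 0.477
v 4.677 -2.634 -0.038
v 4.588 -2.112 -0.245
v 3.798 -1.791 0.421
v 3.943 -2.636 0.756
v 3.382 -2.565 0.693
v 3.293 -2.043 0.486
v 4.2 -2.157 0.588
v 3.597 -2.404 -1.036
v 3.742 -3.249 -0.701
v 4.247 -2.997 -0.766
v 4.158 -2.475 -0.973
v 3.103 -2.378 -0.757
v 3.247 -3.223 -0.422
v 2.952 -2.928 -0.035
v 2.863 -2.406 -0.242
v 3.34 -2.883 -0.868
v 0.412 1.476 -1.223
v 0.674 1.272 -0.785
v 0.248 2.824 -0.497
v 0.937 1.452 -1.059
v 0.893 1.646 -1.43
v 0.567 1.741 -1.68
v 0.151 1.681 -1.662
v -0.112 1.5 -1.387
v -0.068 1.306 -1.016
v 0.257 1.211 -0.767
f 2 1 4
f 2 4 3
f 4 1 5
f 4 5 3
f 5 1 6
f 5 6 3
f 6 1 7
f 6 7 3
f 7 1 8
f 7 8 3
f 8 1 9
f 8 9 3
f 9 1 10
f 9 10 3
f 10 1 11
f 10 11 3
f 11 1 2
f 11 2 3
f 13 15 12
f 16 13 12
f 12 15 14
f 14 16 12
f 13 19 15
f 17 13 16
f 17 19 13
f 15 19 14
f 18 16 14
f 14 19 18
f 18 17 16
f 19 17 18
f 20 57 36
f 57 31 60
f 36 60 25
f 57 60 36
f 20 36 32
f 36 25 37
f 32 37 21
f 36 37 32
f 20 32 41
f 32 21 42
f 41 42 27
f 32 42 41
f 20 41 53
f 41 27 56
f 53 56 30
f 41 56 53
f 20 53 57
f 53 30 61
f 57 61 31
f 53 61 57
f 21 37 48
f 37 25 51
f 48 51 29
f 37 51 48
f 25 60 38
f 60 31 59
f 38 59 24
f 60 59 38
f 31 61 58
f 61 30 54
f 58 54 22
f 61 54 58
f 30 56 55
f 56 27 43
f 55 43 26
f 56 43 55
f 27 42 47
f 42 21 44
f 47 44 28
f 42 44 47
f 23 49 35
f 49 29 50
f 35 50 24
f 49 50 35
f 23 35 33
f 35 24 34
f 33 34 22
f 35 34 33
f 23 33 40
f 33 22 39
f 40 39 26
f 33 39 40
f 23 40 45
f 40 26 46
f 45 46 28
f 40 46 45
f 23 45 49
f 45 28 52
f 49 52 29
f 45 52 49
f 24 50 38
f 50 29 51
f 38 51 25
f 50 51 38
f 22 34 58
f 34 24 59
f 58 59 31
f 34 59 58
f 26 39 55
f 39 22 54
f 55 54 30
f 39 54 55
f 28 46 47
f 46 26 43
f 47 43 27
f 46 43 47
f 29 52 48
f 52 28 44
f 48 44 21
f 52 44 48
f 63 62 65
f 63 65 64
f 65 62 66
f 65 66 64
f 66 62 67
f 66 67 64
f 67 62 68
f 67 68 64
f 68 62 69
f 68 69 64
f 69 62 70
f 69 70 64
f 70 62 71
f 70 71 64
f 71 62 63
f 71 63 64



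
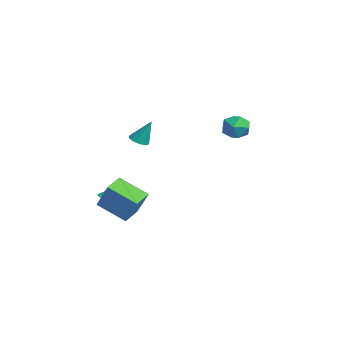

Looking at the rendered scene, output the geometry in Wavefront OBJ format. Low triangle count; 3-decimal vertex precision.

v -1.18 -1.513 2.856
v -0.543 -1.601 2.76
v -0.86 -0.847 4.364
v -0.608 -1.294 2.638
v -0.826 -1.046 2.574
v -1.138 -0.923 2.586
v -1.462 -0.958 2.67
v -1.711 -1.141 2.804
v -1.817 -1.424 2.951
v -1.752 -1.731 3.073
v -1.534 -1.98 3.137
v -1.221 -2.103 3.125
v -0.897 -2.068 3.041
v -0.649 -1.885 2.907
v 0.547 -3.765 -0.642
v 1.713 -3.412 1.08
v 1.63 -2.368 -1.661
v 2.796 -2.016 0.062
v 1.344 -4.644 -1.002
v 2.51 -4.292 0.721
v 2.427 -3.248 -2.02
v 3.593 -2.895 -0.298
v -0.701 -3.321 -1.471
v -0.168 -3.92 -1.188
v -0.679 -2.819 -0.449
v 0.079 -3.632 -1.335
v 0.147 -3.273 -1.513
v 0.021 -2.925 -1.681
v -0.27 -2.667 -1.802
v -0.66 -2.56 -1.847
v -1.059 -2.627 -1.806
v -1.376 -2.853 -1.688
v -1.538 -3.187 -1.52
v -1.509 -3.551 -1.342
v -1.294 -3.863 -1.193
v -0.943 -4.051 -1.108
v -0.537 -4.071 -1.106
v -0.057 4.699 3.09
v 0.529 3.903 3.078
v -0.849 4.097 4.342
v -0.263 3.301 4.33
v 0.103 4.18 4.594
v 0.592 4.552 3.821
v -0.912 3.448 3.599
v -0.423 3.82 2.826
v 0.001 3.13 3.393
v 0.628 3.583 4.008
v -0.948 4.417 3.412
v -0.321 4.87 4.027
f 2 1 4
f 2 4 3
f 4 1 5
f 4 5 3
f 5 1 6
f 5 6 3
f 6 1 7
f 6 7 3
f 7 1 8
f 7 8 3
f 8 1 9
f 8 9 3
f 9 1 10
f 9 10 3
f 10 1 11
f 10 11 3
f 11 1 12
f 11 12 3
f 12 1 13
f 12 13 3
f 13 1 14
f 13 14 3
f 14 1 2
f 14 2 3
f 16 18 15
f 19 16 15
f 15 18 17
f 17 19 15
f 16 22 18
f 20 16 19
f 20 22 16
f 18 22 17
f 21 19 17
f 17 22 21
f 21 20 19
f 22 20 21
f 24 23 26
f 24 26 25
f 26 23 27
f 26 27 25
f 27 23 28
f 27 28 25
f 28 23 29
f 28 29 25
f 29 23 30
f 29 30 25
f 30 23 31
f 30 31 25
f 31 23 32
f 31 32 25
f 32 23 33
f 32 33 25
f 33 23 34
f 33 34 25
f 34 23 35
f 34 35 25
f 35 23 36
f 35 36 25
f 36 23 37
f 36 37 25
f 37 23 24
f 37 24 25
f 38 49 43
f 38 43 39
f 38 39 45
f 38 45 48
f 38 48 49
f 39 43 47
f 43 49 42
f 49 48 40
f 48 45 44
f 45 39 46
f 41 47 42
f 41 42 40
f 41 40 44
f 41 44 46
f 41 46 47
f 42 47 43
f 40 42 49
f 44 40 48
f 46 44 45
f 47 46 39



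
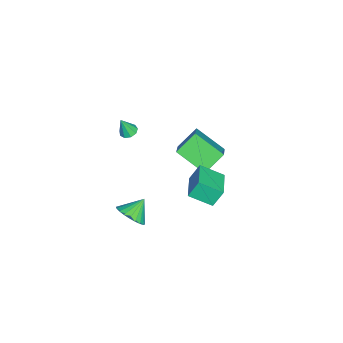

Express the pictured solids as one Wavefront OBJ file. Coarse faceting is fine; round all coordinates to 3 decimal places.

v -4.291 -1.33 -1.598
v -5.224 -0.454 -0.604
v -3.775 0.413 -2.648
v -4.707 1.289 -1.654
v -2.693 -1.049 -0.346
v -3.625 -0.173 0.648
v -2.176 0.694 -1.396
v -3.109 1.57 -0.402
v 3.189 -2.195 -0.181
v 3.569 -2.684 0.526
v 2.391 -1.625 0.641
v 3.781 -2.384 0.524
v 3.903 -2.056 0.414
v 3.916 -1.749 0.214
v 3.818 -1.51 -0.047
v 3.625 -1.376 -0.328
v 3.365 -1.366 -0.587
v 3.078 -1.482 -0.783
v 2.808 -1.707 -0.889
v 2.596 -2.007 -0.886
v 2.475 -2.335 -0.777
v 2.462 -2.642 -0.576
v 2.559 -2.881 -0.316
v 2.753 -3.015 -0.035
v 3.013 -3.025 0.224
v 3.299 -2.909 0.421
v -1.517 -3.454 2.294
v -1.042 -3.198 2.288
v -1.303 -3.826 3.446
v -1.307 -2.971 2.41
v -1.67 -2.97 2.478
v -1.962 -3.196 2.46
v -2.046 -3.543 2.364
v -1.882 -3.848 2.235
v -1.548 -3.969 2.134
v -1.2 -3.849 2.107
v -1 -3.545 2.168
v 1.709 0.67 2.384
v 1.412 1.175 3.397
v 1.609 1.98 1.702
v 1.312 2.484 2.715
v 3.388 0.976 2.725
v 3.091 1.48 3.738
v 3.288 2.285 2.043
v 2.991 2.79 3.056
f 2 4 1
f 5 2 1
f 1 4 3
f 3 5 1
f 2 8 4
f 6 2 5
f 6 8 2
f 4 8 3
f 7 5 3
f 3 8 7
f 7 6 5
f 8 6 7
f 10 9 12
f 10 12 11
f 12 9 13
f 12 13 11
f 13 9 14
f 13 14 11
f 14 9 15
f 14 15 11
f 15 9 16
f 15 16 11
f 16 9 17
f 16 17 11
f 17 9 18
f 17 18 11
f 18 9 19
f 18 19 11
f 19 9 20
f 19 20 11
f 20 9 21
f 20 21 11
f 21 9 22
f 21 22 11
f 22 9 23
f 22 23 11
f 23 9 24
f 23 24 11
f 24 9 25
f 24 25 11
f 25 9 26
f 25 26 11
f 26 9 10
f 26 10 11
f 28 27 30
f 28 30 29
f 30 27 31
f 30 31 29
f 31 27 32
f 31 32 29
f 32 27 33
f 32 33 29
f 33 27 34
f 33 34 29
f 34 27 35
f 34 35 29
f 35 27 36
f 35 36 29
f 36 27 37
f 36 37 29
f 37 27 28
f 37 28 29
f 39 41 38
f 42 39 38
f 38 41 40
f 40 42 38
f 39 45 41
f 43 39 42
f 43 45 39
f 41 45 40
f 44 42 40
f 40 45 44
f 44 43 42
f 45 43 44



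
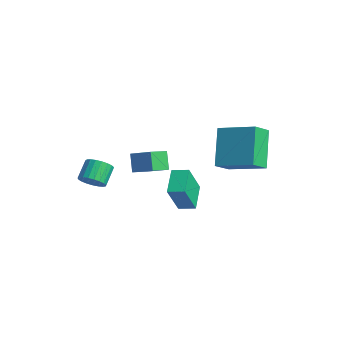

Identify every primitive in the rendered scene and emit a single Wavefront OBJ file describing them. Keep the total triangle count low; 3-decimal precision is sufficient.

v -3.477 -1.967 -0.194
v -2.979 -1.496 -0.272
v -3.505 -0.822 0.435
v -4.003 -1.293 0.514
v -3.163 -1.423 -0.479
v -3.689 -0.749 0.228
v -3.402 -1.444 -0.637
v -3.928 -0.769 0.071
v -3.654 -1.555 -0.718
v -4.18 -0.88 -0.01
v -3.875 -1.737 -0.709
v -4.401 -1.063 -0.001
v -4.028 -1.96 -0.61
v -4.553 -1.285 0.098
v -4.085 -2.183 -0.439
v -4.61 -1.509 0.268
v -4.037 -2.369 -0.226
v -4.563 -1.695 0.481
v -3.892 -2.486 -0.008
v -4.418 -1.812 0.7
v -3.676 -2.513 0.179
v -4.202 -1.839 0.886
v -3.425 -2.446 0.301
v -3.951 -1.771 1.008
v -3.183 -2.295 0.337
v -3.709 -1.621 1.045
v -2.992 -2.089 0.282
v -3.518 -1.414 0.99
v -2.885 -1.861 0.144
v -3.411 -1.186 0.852
v -2.88 -1.651 -0.052
v -3.406 -0.977 0.656
v -4.424 0.513 0.452
v -3.328 1.005 1.022
v -4.671 1.496 0.079
v -3.575 1.988 0.65
v -3.865 0.312 -0.45
v -2.769 0.804 0.121
v -4.112 1.295 -0.822
v -3.016 1.787 -0.252
v -2.507 2.232 -1.311
v -2.085 1.412 0.328
v -1.939 2.831 -1.157
v -1.517 2.012 0.481
v -1.503 1.448 -1.961
v -1.081 0.629 -0.323
v -0.935 2.048 -1.808
v -0.513 1.228 -0.169
v -0.111 3.282 0.911
v 0.211 2.365 1.581
v -1.264 4.078 2.555
v -0.941 3.162 3.225
v 1.481 4.298 1.535
v 1.804 3.382 2.205
v 0.329 5.095 3.179
v 0.651 4.178 3.849
f 2 1 5
f 2 5 3
f 3 5 6
f 3 6 4
f 5 1 7
f 5 7 6
f 6 7 8
f 6 8 4
f 7 1 9
f 7 9 8
f 8 9 10
f 8 10 4
f 9 1 11
f 9 11 10
f 10 11 12
f 10 12 4
f 11 1 13
f 11 13 12
f 12 13 14
f 12 14 4
f 13 1 15
f 13 15 14
f 14 15 16
f 14 16 4
f 15 1 17
f 15 17 16
f 16 17 18
f 16 18 4
f 17 1 19
f 17 19 18
f 18 19 20
f 18 20 4
f 19 1 21
f 19 21 20
f 20 21 22
f 20 22 4
f 21 1 23
f 21 23 22
f 22 23 24
f 22 24 4
f 23 1 25
f 23 25 24
f 24 25 26
f 24 26 4
f 25 1 27
f 25 27 26
f 26 27 28
f 26 28 4
f 27 1 29
f 27 29 28
f 28 29 30
f 28 30 4
f 29 1 31
f 29 31 30
f 30 31 32
f 30 32 4
f 31 1 2
f 31 2 32
f 32 2 3
f 32 3 4
f 34 36 33
f 37 34 33
f 33 36 35
f 35 37 33
f 34 40 36
f 38 34 37
f 38 40 34
f 36 40 35
f 39 37 35
f 35 40 39
f 39 38 37
f 40 38 39
f 42 44 41
f 45 42 41
f 41 44 43
f 43 45 41
f 42 48 44
f 46 42 45
f 46 48 42
f 44 48 43
f 47 45 43
f 43 48 47
f 47 46 45
f 48 46 47
f 50 52 49
f 53 50 49
f 49 52 51
f 51 53 49
f 50 56 52
f 54 50 53
f 54 56 50
f 52 56 51
f 55 53 51
f 51 56 55
f 55 54 53
f 56 54 55



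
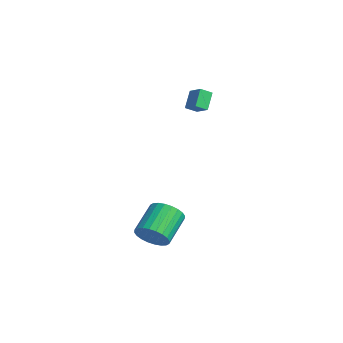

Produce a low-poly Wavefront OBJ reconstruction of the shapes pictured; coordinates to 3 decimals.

v -1.846 1.502 4.033
v -0.916 1.699 4.504
v -1.794 2.206 3.637
v -0.865 2.403 4.108
v -1.235 0.917 3.072
v -0.306 1.114 3.543
v -1.184 1.621 2.676
v -0.254 1.818 3.147
v 3.79 -3.365 -3.616
v 4.629 -3.137 -3.082
v 3.569 -1.748 -2.01
v 2.73 -1.975 -2.544
v 4.658 -2.881 -3.385
v 3.598 -1.492 -2.313
v 4.555 -2.698 -3.724
v 3.495 -1.309 -2.652
v 4.335 -2.617 -4.046
v 3.276 -1.228 -2.974
v 4.033 -2.65 -4.302
v 2.973 -1.261 -3.23
v 3.693 -2.792 -4.454
v 2.634 -1.402 -3.382
v 3.369 -3.02 -4.479
v 2.309 -1.631 -3.407
v 3.108 -3.302 -4.372
v 2.048 -1.912 -3.3
v 2.951 -3.592 -4.15
v 1.891 -2.203 -3.078
v 2.922 -3.848 -3.847
v 1.862 -2.459 -2.775
v 3.025 -4.031 -3.508
v 1.965 -2.642 -2.436
v 3.244 -4.112 -3.186
v 2.185 -2.723 -2.114
v 3.547 -4.079 -2.93
v 2.487 -2.69 -1.858
v 3.886 -3.938 -2.778
v 2.827 -2.548 -1.706
v 4.211 -3.709 -2.753
v 3.151 -2.32 -1.681
v 4.472 -3.428 -2.86
v 3.412 -2.038 -1.788
f 2 4 1
f 5 2 1
f 1 4 3
f 3 5 1
f 2 8 4
f 6 2 5
f 6 8 2
f 4 8 3
f 7 5 3
f 3 8 7
f 7 6 5
f 8 6 7
f 10 9 13
f 10 13 11
f 11 13 14
f 11 14 12
f 13 9 15
f 13 15 14
f 14 15 16
f 14 16 12
f 15 9 17
f 15 17 16
f 16 17 18
f 16 18 12
f 17 9 19
f 17 19 18
f 18 19 20
f 18 20 12
f 19 9 21
f 19 21 20
f 20 21 22
f 20 22 12
f 21 9 23
f 21 23 22
f 22 23 24
f 22 24 12
f 23 9 25
f 23 25 24
f 24 25 26
f 24 26 12
f 25 9 27
f 25 27 26
f 26 27 28
f 26 28 12
f 27 9 29
f 27 29 28
f 28 29 30
f 28 30 12
f 29 9 31
f 29 31 30
f 30 31 32
f 30 32 12
f 31 9 33
f 31 33 32
f 32 33 34
f 32 34 12
f 33 9 35
f 33 35 34
f 34 35 36
f 34 36 12
f 35 9 37
f 35 37 36
f 36 37 38
f 36 38 12
f 37 9 39
f 37 39 38
f 38 39 40
f 38 40 12
f 39 9 41
f 39 41 40
f 40 41 42
f 40 42 12
f 41 9 10
f 41 10 42
f 42 10 11
f 42 11 12



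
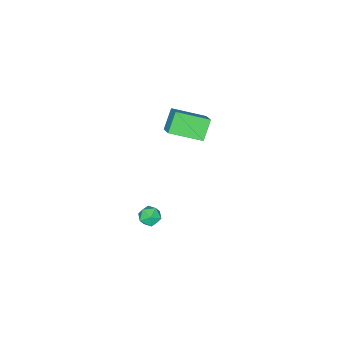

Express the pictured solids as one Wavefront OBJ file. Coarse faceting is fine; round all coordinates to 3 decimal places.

v -2.324 2.012 3.785
v -1.784 2.758 4.386
v -3.467 3.376 3.119
v -2.927 4.122 3.719
v -1.493 2.218 2.781
v -0.953 2.964 3.381
v -2.636 3.582 2.114
v -2.096 4.328 2.715
v -0.787 2.504 -3.693
v -0.354 2.693 -4.2
v 0.074 2.067 -3.12
v 0.507 2.256 -3.627
v 0.208 2.739 -3.229
v -0.325 3.009 -3.583
v 0.045 1.751 -3.737
v -0.488 2.021 -4.091
v 0.161 2.228 -4.228
v 0.261 2.839 -3.913
v -0.541 1.921 -3.407
v -0.441 2.532 -3.092
f 2 4 1
f 5 2 1
f 1 4 3
f 3 5 1
f 2 8 4
f 6 2 5
f 6 8 2
f 4 8 3
f 7 5 3
f 3 8 7
f 7 6 5
f 8 6 7
f 9 20 14
f 9 14 10
f 9 10 16
f 9 16 19
f 9 19 20
f 10 14 18
f 14 20 13
f 20 19 11
f 19 16 15
f 16 10 17
f 12 18 13
f 12 13 11
f 12 11 15
f 12 15 17
f 12 17 18
f 13 18 14
f 11 13 20
f 15 11 19
f 17 15 16
f 18 17 10



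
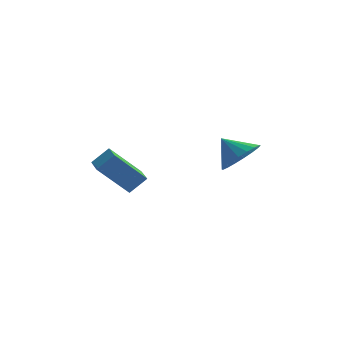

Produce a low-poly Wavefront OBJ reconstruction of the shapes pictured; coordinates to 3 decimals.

v -1.609 -0.573 1.06
v -3.053 -0.662 2.583
v -1.803 0.718 0.952
v -3.247 0.629 2.474
v -0.813 -0.389 1.826
v -2.257 -0.478 3.348
v -1.007 0.902 1.717
v -2.451 0.813 3.24
v 3.258 -1.34 3.422
v 4.068 -0.643 3.686
v 2.422 -0.72 4.358
v 3.837 -0.409 3.323
v 3.491 -0.359 2.981
v 3.098 -0.503 2.726
v 2.738 -0.813 2.608
v 2.481 -1.227 2.652
v 2.377 -1.663 2.848
v 2.449 -2.036 3.158
v 2.68 -2.27 3.52
v 3.026 -2.32 3.863
v 3.418 -2.176 4.118
v 3.779 -1.866 4.235
v 4.036 -1.452 4.192
v 4.139 -1.016 3.995
f 2 4 1
f 5 2 1
f 1 4 3
f 3 5 1
f 2 8 4
f 6 2 5
f 6 8 2
f 4 8 3
f 7 5 3
f 3 8 7
f 7 6 5
f 8 6 7
f 10 9 12
f 10 12 11
f 12 9 13
f 12 13 11
f 13 9 14
f 13 14 11
f 14 9 15
f 14 15 11
f 15 9 16
f 15 16 11
f 16 9 17
f 16 17 11
f 17 9 18
f 17 18 11
f 18 9 19
f 18 19 11
f 19 9 20
f 19 20 11
f 20 9 21
f 20 21 11
f 21 9 22
f 21 22 11
f 22 9 23
f 22 23 11
f 23 9 24
f 23 24 11
f 24 9 10
f 24 10 11



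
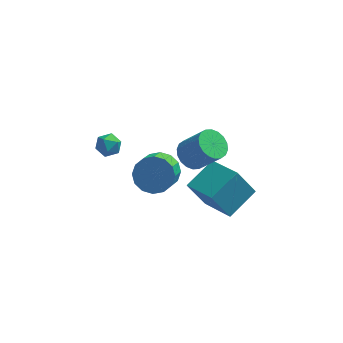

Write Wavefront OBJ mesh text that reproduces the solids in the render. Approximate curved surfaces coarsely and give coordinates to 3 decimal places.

v 0.464 -3.403 2.319
v 1.035 -3.68 1.8
v 2.028 -4.035 3.082
v 1.456 -3.757 3.601
v 1.119 -3.326 1.832
v 2.112 -3.681 3.115
v 1.074 -2.988 1.961
v 2.067 -3.343 3.244
v 0.908 -2.732 2.161
v 1.9 -3.086 3.443
v 0.654 -2.608 2.392
v 1.646 -2.963 3.674
v 0.362 -2.642 2.608
v 1.354 -2.997 3.89
v 0.09 -2.827 2.767
v 1.083 -3.181 4.05
v -0.108 -3.125 2.838
v 0.885 -3.48 4.12
v -0.192 -3.479 2.805
v 0.801 -3.834 4.088
v -0.147 -3.817 2.676
v 0.846 -4.172 3.959
v 0.02 -4.074 2.477
v 1.012 -4.428 3.759
v 0.274 -4.197 2.246
v 1.266 -4.552 3.528
v 0.566 -4.163 2.03
v 1.558 -4.518 3.312
v 0.837 -3.979 1.87
v 1.83 -4.333 3.153
v -3.301 -1.62 1.85
v -2.861 -1.738 1.341
v -3.999 -2.362 1.419
v -3.559 -2.48 0.91
v -3.406 -2.678 1.546
v -2.975 -2.22 1.812
v -3.885 -1.88 0.948
v -3.454 -1.422 1.214
v -3.222 -1.899 0.783
v -2.926 -2.392 1.153
v -3.934 -1.708 1.607
v -3.638 -2.201 1.977
v -1.113 -1.332 -1.348
v -0.237 -1.746 -1.666
v -0.45 -2.901 -0.75
v -1.327 -2.488 -0.432
v -0.104 -1.444 -1.254
v -0.317 -2.599 -0.338
v -0.241 -1.112 -0.867
v -0.454 -2.267 0.049
v -0.613 -0.839 -0.609
v -0.826 -1.994 0.307
v -1.118 -0.698 -0.549
v -1.331 -1.854 0.367
v -1.622 -0.727 -0.703
v -1.835 -1.883 0.213
v -1.99 -0.919 -1.03
v -2.203 -2.074 -0.114
v -2.123 -1.221 -1.442
v -2.336 -2.376 -0.526
v -1.986 -1.553 -1.829
v -2.199 -2.708 -0.913
v -1.614 -1.826 -2.087
v -1.827 -2.981 -1.171
v -1.109 -1.966 -2.147
v -1.322 -3.122 -1.231
v -0.605 -1.937 -1.993
v -0.818 -3.093 -1.077
v 1.409 -3.118 -1.428
v 2.56 -1.843 -0.742
v 0.181 -1.605 -2.183
v 1.332 -0.329 -1.498
v 2.288 -3.131 -2.882
v 3.439 -1.855 -2.197
v 1.06 -1.617 -3.638
v 2.211 -0.342 -2.952
f 2 1 5
f 2 5 3
f 3 5 6
f 3 6 4
f 5 1 7
f 5 7 6
f 6 7 8
f 6 8 4
f 7 1 9
f 7 9 8
f 8 9 10
f 8 10 4
f 9 1 11
f 9 11 10
f 10 11 12
f 10 12 4
f 11 1 13
f 11 13 12
f 12 13 14
f 12 14 4
f 13 1 15
f 13 15 14
f 14 15 16
f 14 16 4
f 15 1 17
f 15 17 16
f 16 17 18
f 16 18 4
f 17 1 19
f 17 19 18
f 18 19 20
f 18 20 4
f 19 1 21
f 19 21 20
f 20 21 22
f 20 22 4
f 21 1 23
f 21 23 22
f 22 23 24
f 22 24 4
f 23 1 25
f 23 25 24
f 24 25 26
f 24 26 4
f 25 1 27
f 25 27 26
f 26 27 28
f 26 28 4
f 27 1 29
f 27 29 28
f 28 29 30
f 28 30 4
f 29 1 2
f 29 2 30
f 30 2 3
f 30 3 4
f 31 42 36
f 31 36 32
f 31 32 38
f 31 38 41
f 31 41 42
f 32 36 40
f 36 42 35
f 42 41 33
f 41 38 37
f 38 32 39
f 34 40 35
f 34 35 33
f 34 33 37
f 34 37 39
f 34 39 40
f 35 40 36
f 33 35 42
f 37 33 41
f 39 37 38
f 40 39 32
f 44 43 47
f 44 47 45
f 45 47 48
f 45 48 46
f 47 43 49
f 47 49 48
f 48 49 50
f 48 50 46
f 49 43 51
f 49 51 50
f 50 51 52
f 50 52 46
f 51 43 53
f 51 53 52
f 52 53 54
f 52 54 46
f 53 43 55
f 53 55 54
f 54 55 56
f 54 56 46
f 55 43 57
f 55 57 56
f 56 57 58
f 56 58 46
f 57 43 59
f 57 59 58
f 58 59 60
f 58 60 46
f 59 43 61
f 59 61 60
f 60 61 62
f 60 62 46
f 61 43 63
f 61 63 62
f 62 63 64
f 62 64 46
f 63 43 65
f 63 65 64
f 64 65 66
f 64 66 46
f 65 43 67
f 65 67 66
f 66 67 68
f 66 68 46
f 67 43 44
f 67 44 68
f 68 44 45
f 68 45 46
f 70 72 69
f 73 70 69
f 69 72 71
f 71 73 69
f 70 76 72
f 74 70 73
f 74 76 70
f 72 76 71
f 75 73 71
f 71 76 75
f 75 74 73
f 76 74 75

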